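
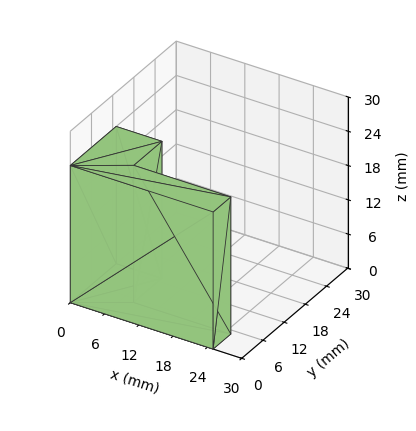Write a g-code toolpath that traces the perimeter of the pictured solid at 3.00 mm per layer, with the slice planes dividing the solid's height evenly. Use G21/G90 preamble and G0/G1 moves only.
Reading the render: the shape is an L-shaped prism: outer 25 × 13 mm, arm thicknesses ≈ 5 mm (horizontal) and 8 mm (vertical), extruded 24 mm in z (dimensions read to the nearest mm from the axis ticks). For the g-code, the solid's height is divided into equal slices at the stated Δz and each level perimeter traced with G1 moves after a G0 lift.

; perimeter-only toolpath
G21 ; units = mm
G90 ; absolute positioning
G28 ; home
; layer 1
G0 Z3.00
G0 X0.00 Y0.00
G1 X25.00 Y0.00
G1 X25.00 Y5.00
G1 X8.00 Y5.00
G1 X8.00 Y13.00
G1 X0.00 Y13.00
G1 X0.00 Y0.00
; layer 2
G0 Z6.00
G0 X0.00 Y0.00
G1 X25.00 Y0.00
G1 X25.00 Y5.00
G1 X8.00 Y5.00
G1 X8.00 Y13.00
G1 X0.00 Y13.00
G1 X0.00 Y0.00
; layer 3
G0 Z9.00
G0 X0.00 Y0.00
G1 X25.00 Y0.00
G1 X25.00 Y5.00
G1 X8.00 Y5.00
G1 X8.00 Y13.00
G1 X0.00 Y13.00
G1 X0.00 Y0.00
; layer 4
G0 Z12.00
G0 X0.00 Y0.00
G1 X25.00 Y0.00
G1 X25.00 Y5.00
G1 X8.00 Y5.00
G1 X8.00 Y13.00
G1 X0.00 Y13.00
G1 X0.00 Y0.00
; layer 5
G0 Z15.00
G0 X0.00 Y0.00
G1 X25.00 Y0.00
G1 X25.00 Y5.00
G1 X8.00 Y5.00
G1 X8.00 Y13.00
G1 X0.00 Y13.00
G1 X0.00 Y0.00
; layer 6
G0 Z18.00
G0 X0.00 Y0.00
G1 X25.00 Y0.00
G1 X25.00 Y5.00
G1 X8.00 Y5.00
G1 X8.00 Y13.00
G1 X0.00 Y13.00
G1 X0.00 Y0.00
; layer 7
G0 Z21.00
G0 X0.00 Y0.00
G1 X25.00 Y0.00
G1 X25.00 Y5.00
G1 X8.00 Y5.00
G1 X8.00 Y13.00
G1 X0.00 Y13.00
G1 X0.00 Y0.00
; layer 8
G0 Z24.00
G0 X0.00 Y0.00
G1 X25.00 Y0.00
G1 X25.00 Y5.00
G1 X8.00 Y5.00
G1 X8.00 Y13.00
G1 X0.00 Y13.00
G1 X0.00 Y0.00
M2 ; end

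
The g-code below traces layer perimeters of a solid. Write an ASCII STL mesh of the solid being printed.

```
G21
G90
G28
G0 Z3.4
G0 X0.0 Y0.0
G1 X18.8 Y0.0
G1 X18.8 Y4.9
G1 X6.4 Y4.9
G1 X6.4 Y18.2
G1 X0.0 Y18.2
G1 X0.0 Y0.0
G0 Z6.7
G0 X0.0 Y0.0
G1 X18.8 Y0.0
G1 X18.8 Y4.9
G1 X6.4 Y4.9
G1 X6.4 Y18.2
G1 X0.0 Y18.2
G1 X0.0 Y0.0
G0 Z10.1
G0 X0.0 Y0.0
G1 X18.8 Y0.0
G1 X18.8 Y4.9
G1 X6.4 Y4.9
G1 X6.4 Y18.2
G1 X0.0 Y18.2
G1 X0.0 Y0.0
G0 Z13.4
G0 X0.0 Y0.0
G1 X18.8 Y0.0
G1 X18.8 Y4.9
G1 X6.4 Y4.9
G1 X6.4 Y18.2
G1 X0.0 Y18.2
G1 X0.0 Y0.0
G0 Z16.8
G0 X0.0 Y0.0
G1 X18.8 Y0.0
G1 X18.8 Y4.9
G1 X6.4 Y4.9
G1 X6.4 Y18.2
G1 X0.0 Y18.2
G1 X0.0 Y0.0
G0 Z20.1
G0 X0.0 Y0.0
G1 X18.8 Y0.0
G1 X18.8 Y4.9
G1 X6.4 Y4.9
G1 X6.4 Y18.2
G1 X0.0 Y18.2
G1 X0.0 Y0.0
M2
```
solid part
  facet normal 0.0000 0.0000 -1.0000
    outer loop
      vertex 18.8 4.9 0.0
      vertex 18.8 0.0 0.0
      vertex 0.0 0.0 0.0
    endloop
  endfacet
  facet normal 0.0000 0.0000 -1.0000
    outer loop
      vertex 6.4 4.9 0.0
      vertex 18.8 4.9 0.0
      vertex 0.0 0.0 0.0
    endloop
  endfacet
  facet normal 0.0000 0.0000 -1.0000
    outer loop
      vertex 6.4 18.2 0.0
      vertex 6.4 4.9 0.0
      vertex 0.0 0.0 0.0
    endloop
  endfacet
  facet normal 0.0000 0.0000 -1.0000
    outer loop
      vertex 0.0 18.2 0.0
      vertex 6.4 18.2 0.0
      vertex 0.0 0.0 0.0
    endloop
  endfacet
  facet normal 0.0000 0.0000 1.0000
    outer loop
      vertex 0.0 0.0 20.1
      vertex 18.8 0.0 20.1
      vertex 18.8 4.9 20.1
    endloop
  endfacet
  facet normal 0.0000 0.0000 1.0000
    outer loop
      vertex 0.0 0.0 20.1
      vertex 18.8 4.9 20.1
      vertex 6.4 4.9 20.1
    endloop
  endfacet
  facet normal 0.0000 0.0000 1.0000
    outer loop
      vertex 0.0 0.0 20.1
      vertex 6.4 4.9 20.1
      vertex 6.4 18.2 20.1
    endloop
  endfacet
  facet normal 0.0000 0.0000 1.0000
    outer loop
      vertex 0.0 0.0 20.1
      vertex 6.4 18.2 20.1
      vertex 0.0 18.2 20.1
    endloop
  endfacet
  facet normal 0.0000 -1.0000 0.0000
    outer loop
      vertex 0.0 0.0 0.0
      vertex 18.8 0.0 0.0
      vertex 18.8 0.0 20.1
    endloop
  endfacet
  facet normal 0.0000 -1.0000 0.0000
    outer loop
      vertex 0.0 0.0 0.0
      vertex 18.8 0.0 20.1
      vertex 0.0 0.0 20.1
    endloop
  endfacet
  facet normal 1.0000 0.0000 0.0000
    outer loop
      vertex 18.8 0.0 0.0
      vertex 18.8 4.9 0.0
      vertex 18.8 4.9 20.1
    endloop
  endfacet
  facet normal 1.0000 0.0000 0.0000
    outer loop
      vertex 18.8 0.0 0.0
      vertex 18.8 4.9 20.1
      vertex 18.8 0.0 20.1
    endloop
  endfacet
  facet normal 0.0000 1.0000 0.0000
    outer loop
      vertex 18.8 4.9 0.0
      vertex 6.4 4.9 0.0
      vertex 6.4 4.9 20.1
    endloop
  endfacet
  facet normal 0.0000 1.0000 0.0000
    outer loop
      vertex 18.8 4.9 0.0
      vertex 6.4 4.9 20.1
      vertex 18.8 4.9 20.1
    endloop
  endfacet
  facet normal 1.0000 0.0000 0.0000
    outer loop
      vertex 6.4 4.9 0.0
      vertex 6.4 18.2 0.0
      vertex 6.4 18.2 20.1
    endloop
  endfacet
  facet normal 1.0000 0.0000 0.0000
    outer loop
      vertex 6.4 4.9 0.0
      vertex 6.4 18.2 20.1
      vertex 6.4 4.9 20.1
    endloop
  endfacet
  facet normal 0.0000 1.0000 0.0000
    outer loop
      vertex 6.4 18.2 0.0
      vertex 0.0 18.2 0.0
      vertex 0.0 18.2 20.1
    endloop
  endfacet
  facet normal 0.0000 1.0000 0.0000
    outer loop
      vertex 6.4 18.2 0.0
      vertex 0.0 18.2 20.1
      vertex 6.4 18.2 20.1
    endloop
  endfacet
  facet normal -1.0000 0.0000 0.0000
    outer loop
      vertex 0.0 18.2 0.0
      vertex 0.0 0.0 0.0
      vertex 0.0 0.0 20.1
    endloop
  endfacet
  facet normal -1.0000 0.0000 0.0000
    outer loop
      vertex 0.0 18.2 0.0
      vertex 0.0 0.0 20.1
      vertex 0.0 18.2 20.1
    endloop
  endfacet
endsolid part

The G0 Z moves step by Δz≈3.4 mm. Every layer's G1 loop is the same polygon, so the solid is a straight extrusion of it from z=0 to z≈20.1. Closing with flat bottom and top caps and triangulating gives 20 facets — an L-shaped prism: outer 18.8 × 18.2 mm, arm thicknesses ≈ 4.9 mm (horizontal) and 6.4 mm (vertical), extruded 20.1 mm in z.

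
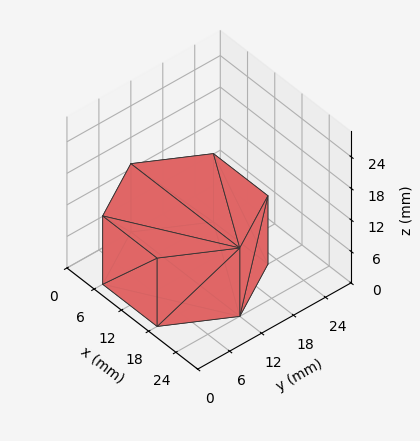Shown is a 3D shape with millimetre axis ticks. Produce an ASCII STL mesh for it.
Reading the render: the shape is a regular 6-sided prism (a cylinder approximated with 6 flat sides), circumscribed radius ≈ 12 mm, height ≈ 13 mm (dimensions read to the nearest mm from the axis ticks). For the STL, each face is triangulated and given an outward normal.

solid part
  facet normal 0.0000 0.0000 -1.0000
    outer loop
      vertex 6.0 22.4 0.0
      vertex 18.0 22.4 0.0
      vertex 24.0 12.0 0.0
    endloop
  endfacet
  facet normal 0.0000 0.0000 -1.0000
    outer loop
      vertex 0.0 12.0 0.0
      vertex 6.0 22.4 0.0
      vertex 24.0 12.0 0.0
    endloop
  endfacet
  facet normal 0.0000 0.0000 -1.0000
    outer loop
      vertex 6.0 1.6 0.0
      vertex 0.0 12.0 0.0
      vertex 24.0 12.0 0.0
    endloop
  endfacet
  facet normal 0.0000 0.0000 -1.0000
    outer loop
      vertex 18.0 1.6 0.0
      vertex 6.0 1.6 0.0
      vertex 24.0 12.0 0.0
    endloop
  endfacet
  facet normal 0.0000 0.0000 1.0000
    outer loop
      vertex 24.0 12.0 13.0
      vertex 18.0 22.4 13.0
      vertex 6.0 22.4 13.0
    endloop
  endfacet
  facet normal 0.0000 0.0000 1.0000
    outer loop
      vertex 24.0 12.0 13.0
      vertex 6.0 22.4 13.0
      vertex 0.0 12.0 13.0
    endloop
  endfacet
  facet normal 0.0000 0.0000 1.0000
    outer loop
      vertex 24.0 12.0 13.0
      vertex 0.0 12.0 13.0
      vertex 6.0 1.6 13.0
    endloop
  endfacet
  facet normal 0.0000 0.0000 1.0000
    outer loop
      vertex 24.0 12.0 13.0
      vertex 6.0 1.6 13.0
      vertex 18.0 1.6 13.0
    endloop
  endfacet
  facet normal 0.8662 0.4997 0.0000
    outer loop
      vertex 24.0 12.0 0.0
      vertex 18.0 22.4 0.0
      vertex 18.0 22.4 13.0
    endloop
  endfacet
  facet normal 0.8662 0.4997 0.0000
    outer loop
      vertex 24.0 12.0 0.0
      vertex 18.0 22.4 13.0
      vertex 24.0 12.0 13.0
    endloop
  endfacet
  facet normal 0.0000 1.0000 0.0000
    outer loop
      vertex 18.0 22.4 0.0
      vertex 6.0 22.4 0.0
      vertex 6.0 22.4 13.0
    endloop
  endfacet
  facet normal 0.0000 1.0000 0.0000
    outer loop
      vertex 18.0 22.4 0.0
      vertex 6.0 22.4 13.0
      vertex 18.0 22.4 13.0
    endloop
  endfacet
  facet normal -0.8662 0.4997 0.0000
    outer loop
      vertex 6.0 22.4 0.0
      vertex 0.0 12.0 0.0
      vertex 0.0 12.0 13.0
    endloop
  endfacet
  facet normal -0.8662 0.4997 0.0000
    outer loop
      vertex 6.0 22.4 0.0
      vertex 0.0 12.0 13.0
      vertex 6.0 22.4 13.0
    endloop
  endfacet
  facet normal -0.8662 -0.4997 0.0000
    outer loop
      vertex 0.0 12.0 0.0
      vertex 6.0 1.6 0.0
      vertex 6.0 1.6 13.0
    endloop
  endfacet
  facet normal -0.8662 -0.4997 0.0000
    outer loop
      vertex 0.0 12.0 0.0
      vertex 6.0 1.6 13.0
      vertex 0.0 12.0 13.0
    endloop
  endfacet
  facet normal 0.0000 -1.0000 0.0000
    outer loop
      vertex 6.0 1.6 0.0
      vertex 18.0 1.6 0.0
      vertex 18.0 1.6 13.0
    endloop
  endfacet
  facet normal 0.0000 -1.0000 0.0000
    outer loop
      vertex 6.0 1.6 0.0
      vertex 18.0 1.6 13.0
      vertex 6.0 1.6 13.0
    endloop
  endfacet
  facet normal 0.8662 -0.4997 0.0000
    outer loop
      vertex 18.0 1.6 0.0
      vertex 24.0 12.0 0.0
      vertex 24.0 12.0 13.0
    endloop
  endfacet
  facet normal 0.8662 -0.4997 0.0000
    outer loop
      vertex 18.0 1.6 0.0
      vertex 24.0 12.0 13.0
      vertex 18.0 1.6 13.0
    endloop
  endfacet
endsolid part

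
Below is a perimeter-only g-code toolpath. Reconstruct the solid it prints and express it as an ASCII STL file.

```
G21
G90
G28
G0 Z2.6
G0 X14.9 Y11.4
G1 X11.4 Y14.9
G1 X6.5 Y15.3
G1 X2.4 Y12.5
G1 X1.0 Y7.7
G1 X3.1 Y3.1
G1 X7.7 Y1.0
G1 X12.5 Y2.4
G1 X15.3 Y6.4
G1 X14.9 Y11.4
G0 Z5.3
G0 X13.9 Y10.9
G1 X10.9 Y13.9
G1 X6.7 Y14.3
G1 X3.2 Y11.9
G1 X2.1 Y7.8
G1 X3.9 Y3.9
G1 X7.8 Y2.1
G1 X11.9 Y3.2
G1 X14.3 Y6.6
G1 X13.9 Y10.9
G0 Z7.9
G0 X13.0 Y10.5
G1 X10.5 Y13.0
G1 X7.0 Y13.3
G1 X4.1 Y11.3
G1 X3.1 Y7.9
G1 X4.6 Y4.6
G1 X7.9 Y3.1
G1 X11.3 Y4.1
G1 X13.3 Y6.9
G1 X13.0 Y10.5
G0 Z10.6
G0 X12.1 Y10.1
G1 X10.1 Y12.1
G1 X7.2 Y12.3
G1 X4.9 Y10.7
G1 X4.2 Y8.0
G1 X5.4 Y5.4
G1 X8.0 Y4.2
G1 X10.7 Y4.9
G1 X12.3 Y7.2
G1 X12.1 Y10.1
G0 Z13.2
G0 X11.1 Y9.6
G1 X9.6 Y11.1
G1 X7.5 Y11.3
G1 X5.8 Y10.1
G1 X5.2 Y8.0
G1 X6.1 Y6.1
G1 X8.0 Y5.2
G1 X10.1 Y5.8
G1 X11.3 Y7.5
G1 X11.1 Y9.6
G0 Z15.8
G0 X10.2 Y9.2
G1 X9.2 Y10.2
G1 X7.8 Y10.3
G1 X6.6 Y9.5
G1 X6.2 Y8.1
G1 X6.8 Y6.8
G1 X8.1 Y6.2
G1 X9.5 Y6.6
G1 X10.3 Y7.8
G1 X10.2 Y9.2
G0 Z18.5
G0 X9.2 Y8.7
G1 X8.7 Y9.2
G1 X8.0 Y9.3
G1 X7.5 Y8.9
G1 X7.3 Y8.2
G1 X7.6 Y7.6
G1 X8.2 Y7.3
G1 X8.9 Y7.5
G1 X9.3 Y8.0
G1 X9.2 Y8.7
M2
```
solid part
  facet normal 0.0000 0.0000 -1.0000
    outer loop
      vertex 6.2 16.3 0.0
      vertex 11.8 15.8 0.0
      vertex 15.8 11.8 0.0
    endloop
  endfacet
  facet normal 0.0000 0.0000 -1.0000
    outer loop
      vertex 1.5 13.1 0.0
      vertex 6.2 16.3 0.0
      vertex 15.8 11.8 0.0
    endloop
  endfacet
  facet normal 0.0000 0.0000 -1.0000
    outer loop
      vertex 0.0 7.6 0.0
      vertex 1.5 13.1 0.0
      vertex 15.8 11.8 0.0
    endloop
  endfacet
  facet normal 0.0000 0.0000 -1.0000
    outer loop
      vertex 2.4 2.4 0.0
      vertex 0.0 7.6 0.0
      vertex 15.8 11.8 0.0
    endloop
  endfacet
  facet normal 0.0000 0.0000 -1.0000
    outer loop
      vertex 7.6 0.0 0.0
      vertex 2.4 2.4 0.0
      vertex 15.8 11.8 0.0
    endloop
  endfacet
  facet normal 0.0000 0.0000 -1.0000
    outer loop
      vertex 13.1 1.5 0.0
      vertex 7.6 0.0 0.0
      vertex 15.8 11.8 0.0
    endloop
  endfacet
  facet normal 0.0000 0.0000 -1.0000
    outer loop
      vertex 16.3 6.1 0.0
      vertex 13.1 1.5 0.0
      vertex 15.8 11.8 0.0
    endloop
  endfacet
  facet normal 0.6635 0.6635 0.3459
    outer loop
      vertex 15.8 11.8 0.0
      vertex 11.8 15.8 0.0
      vertex 8.3 8.3 21.1
    endloop
  endfacet
  facet normal 0.0834 0.9345 0.3460
    outer loop
      vertex 11.8 15.8 0.0
      vertex 6.2 16.3 0.0
      vertex 8.3 8.3 21.1
    endloop
  endfacet
  facet normal -0.5279 0.7754 0.3465
    outer loop
      vertex 6.2 16.3 0.0
      vertex 1.5 13.1 0.0
      vertex 8.3 8.3 21.1
    endloop
  endfacet
  facet normal -0.9046 0.2467 0.3476
    outer loop
      vertex 1.5 13.1 0.0
      vertex 0.0 7.6 0.0
      vertex 8.3 8.3 21.1
    endloop
  endfacet
  facet normal -0.8512 -0.3929 0.3479
    outer loop
      vertex 0.0 7.6 0.0
      vertex 2.4 2.4 0.0
      vertex 8.3 8.3 21.1
    endloop
  endfacet
  facet normal -0.3929 -0.8512 0.3479
    outer loop
      vertex 2.4 2.4 0.0
      vertex 7.6 0.0 0.0
      vertex 8.3 8.3 21.1
    endloop
  endfacet
  facet normal 0.2467 -0.9046 0.3476
    outer loop
      vertex 7.6 0.0 0.0
      vertex 13.1 1.5 0.0
      vertex 8.3 8.3 21.1
    endloop
  endfacet
  facet normal 0.7697 -0.5354 0.3477
    outer loop
      vertex 13.1 1.5 0.0
      vertex 16.3 6.1 0.0
      vertex 8.3 8.3 21.1
    endloop
  endfacet
  facet normal 0.9347 0.0820 0.3458
    outer loop
      vertex 16.3 6.1 0.0
      vertex 15.8 11.8 0.0
      vertex 8.3 8.3 21.1
    endloop
  endfacet
endsolid part

The G0 Z moves step by Δz≈2.6 mm. The G1 loops shrink linearly with z, so the solid tapers from its base footprint up to z≈21.1. Closing with a flat bottom cap and the tapered top and triangulating gives 16 facets — a regular 9-sided pyramid, base circumscribed radius ≈ 8.3 mm, apex at z ≈ 21.1 mm.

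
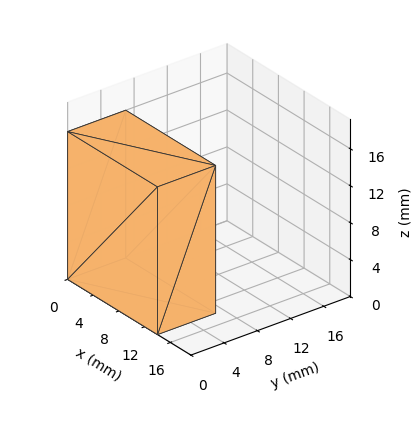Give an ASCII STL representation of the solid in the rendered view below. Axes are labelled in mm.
Reading the render: the shape is a rectangular box, roughly 14 × 7 mm footprint and 16 mm tall (dimensions read to the nearest mm from the axis ticks). For the STL, each face is triangulated and given an outward normal.

solid part
  facet normal 0.0000 0.0000 -1.0000
    outer loop
      vertex 14.00 7.00 0.00
      vertex 14.00 0.00 0.00
      vertex 0.00 0.00 0.00
    endloop
  endfacet
  facet normal 0.0000 0.0000 -1.0000
    outer loop
      vertex 0.00 7.00 0.00
      vertex 14.00 7.00 0.00
      vertex 0.00 0.00 0.00
    endloop
  endfacet
  facet normal 0.0000 0.0000 1.0000
    outer loop
      vertex 0.00 0.00 16.00
      vertex 14.00 0.00 16.00
      vertex 14.00 7.00 16.00
    endloop
  endfacet
  facet normal 0.0000 0.0000 1.0000
    outer loop
      vertex 0.00 0.00 16.00
      vertex 14.00 7.00 16.00
      vertex 0.00 7.00 16.00
    endloop
  endfacet
  facet normal 0.0000 -1.0000 0.0000
    outer loop
      vertex 0.00 0.00 0.00
      vertex 14.00 0.00 0.00
      vertex 14.00 0.00 16.00
    endloop
  endfacet
  facet normal 0.0000 -1.0000 0.0000
    outer loop
      vertex 0.00 0.00 0.00
      vertex 14.00 0.00 16.00
      vertex 0.00 0.00 16.00
    endloop
  endfacet
  facet normal 0.0000 1.0000 0.0000
    outer loop
      vertex 14.00 7.00 16.00
      vertex 14.00 7.00 0.00
      vertex 0.00 7.00 0.00
    endloop
  endfacet
  facet normal 0.0000 1.0000 0.0000
    outer loop
      vertex 0.00 7.00 16.00
      vertex 14.00 7.00 16.00
      vertex 0.00 7.00 0.00
    endloop
  endfacet
  facet normal -1.0000 0.0000 0.0000
    outer loop
      vertex 0.00 7.00 16.00
      vertex 0.00 7.00 0.00
      vertex 0.00 0.00 0.00
    endloop
  endfacet
  facet normal -1.0000 0.0000 0.0000
    outer loop
      vertex 0.00 0.00 16.00
      vertex 0.00 7.00 16.00
      vertex 0.00 0.00 0.00
    endloop
  endfacet
  facet normal 1.0000 0.0000 0.0000
    outer loop
      vertex 14.00 0.00 0.00
      vertex 14.00 7.00 0.00
      vertex 14.00 7.00 16.00
    endloop
  endfacet
  facet normal 1.0000 0.0000 0.0000
    outer loop
      vertex 14.00 0.00 0.00
      vertex 14.00 7.00 16.00
      vertex 14.00 0.00 16.00
    endloop
  endfacet
endsolid part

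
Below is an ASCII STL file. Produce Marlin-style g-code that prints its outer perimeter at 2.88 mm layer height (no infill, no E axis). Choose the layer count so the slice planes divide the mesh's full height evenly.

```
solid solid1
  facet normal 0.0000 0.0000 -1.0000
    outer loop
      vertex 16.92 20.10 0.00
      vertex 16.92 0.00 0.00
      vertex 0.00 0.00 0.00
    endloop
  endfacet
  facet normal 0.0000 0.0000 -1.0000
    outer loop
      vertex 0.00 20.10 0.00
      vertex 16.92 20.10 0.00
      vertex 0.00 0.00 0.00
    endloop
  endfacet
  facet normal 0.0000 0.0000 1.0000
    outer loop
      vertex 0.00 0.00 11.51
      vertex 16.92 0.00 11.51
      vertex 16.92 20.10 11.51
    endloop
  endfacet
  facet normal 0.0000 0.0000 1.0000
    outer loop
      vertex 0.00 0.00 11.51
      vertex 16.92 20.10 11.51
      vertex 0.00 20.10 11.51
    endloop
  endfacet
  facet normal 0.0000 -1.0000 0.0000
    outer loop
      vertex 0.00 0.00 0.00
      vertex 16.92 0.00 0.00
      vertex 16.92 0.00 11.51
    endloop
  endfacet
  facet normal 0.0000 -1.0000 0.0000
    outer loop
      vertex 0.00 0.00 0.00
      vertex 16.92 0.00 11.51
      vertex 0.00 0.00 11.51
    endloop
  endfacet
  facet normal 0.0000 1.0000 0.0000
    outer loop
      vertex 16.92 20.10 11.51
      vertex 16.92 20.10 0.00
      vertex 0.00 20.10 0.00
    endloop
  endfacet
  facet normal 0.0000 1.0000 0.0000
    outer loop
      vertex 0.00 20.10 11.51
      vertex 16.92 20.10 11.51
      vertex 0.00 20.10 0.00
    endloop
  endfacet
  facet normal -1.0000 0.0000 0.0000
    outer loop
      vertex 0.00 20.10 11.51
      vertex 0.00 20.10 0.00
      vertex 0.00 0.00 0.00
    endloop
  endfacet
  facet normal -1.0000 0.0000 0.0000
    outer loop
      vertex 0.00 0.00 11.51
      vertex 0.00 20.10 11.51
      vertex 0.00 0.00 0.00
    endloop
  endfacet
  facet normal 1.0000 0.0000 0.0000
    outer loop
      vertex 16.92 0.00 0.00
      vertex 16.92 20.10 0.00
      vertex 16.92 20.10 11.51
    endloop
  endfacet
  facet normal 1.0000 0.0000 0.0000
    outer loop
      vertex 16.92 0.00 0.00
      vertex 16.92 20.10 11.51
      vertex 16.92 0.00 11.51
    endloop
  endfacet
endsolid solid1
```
; perimeter-only toolpath
G21 ; units = mm
G90 ; absolute positioning
G28 ; home
; layer 1
G0 Z2.88
G0 X0.00 Y0.00
G1 X16.92 Y0.00
G1 X16.92 Y20.10
G1 X0.00 Y20.10
G1 X0.00 Y0.00
; layer 2
G0 Z5.75
G0 X0.00 Y0.00
G1 X16.92 Y0.00
G1 X16.92 Y20.10
G1 X0.00 Y20.10
G1 X0.00 Y0.00
; layer 3
G0 Z8.63
G0 X0.00 Y0.00
G1 X16.92 Y0.00
G1 X16.92 Y20.10
G1 X0.00 Y20.10
G1 X0.00 Y0.00
; layer 4
G0 Z11.51
G0 X0.00 Y0.00
G1 X16.92 Y0.00
G1 X16.92 Y20.10
G1 X0.00 Y20.10
G1 X0.00 Y0.00
M2 ; end

The solid is a rectangular box, roughly 16.9 × 20.1 mm footprint and 11.5 mm tall. Slicing at Δz = 2.88 mm — 4 equal slices spanning the solid's height, so layer i sits at z = i·h/4 — gives 4 non-empty perimeters. Each is a 4-segment closed polygon; G0 lifts to the layer z and rapids to the start vertex, then G1 traces the edges.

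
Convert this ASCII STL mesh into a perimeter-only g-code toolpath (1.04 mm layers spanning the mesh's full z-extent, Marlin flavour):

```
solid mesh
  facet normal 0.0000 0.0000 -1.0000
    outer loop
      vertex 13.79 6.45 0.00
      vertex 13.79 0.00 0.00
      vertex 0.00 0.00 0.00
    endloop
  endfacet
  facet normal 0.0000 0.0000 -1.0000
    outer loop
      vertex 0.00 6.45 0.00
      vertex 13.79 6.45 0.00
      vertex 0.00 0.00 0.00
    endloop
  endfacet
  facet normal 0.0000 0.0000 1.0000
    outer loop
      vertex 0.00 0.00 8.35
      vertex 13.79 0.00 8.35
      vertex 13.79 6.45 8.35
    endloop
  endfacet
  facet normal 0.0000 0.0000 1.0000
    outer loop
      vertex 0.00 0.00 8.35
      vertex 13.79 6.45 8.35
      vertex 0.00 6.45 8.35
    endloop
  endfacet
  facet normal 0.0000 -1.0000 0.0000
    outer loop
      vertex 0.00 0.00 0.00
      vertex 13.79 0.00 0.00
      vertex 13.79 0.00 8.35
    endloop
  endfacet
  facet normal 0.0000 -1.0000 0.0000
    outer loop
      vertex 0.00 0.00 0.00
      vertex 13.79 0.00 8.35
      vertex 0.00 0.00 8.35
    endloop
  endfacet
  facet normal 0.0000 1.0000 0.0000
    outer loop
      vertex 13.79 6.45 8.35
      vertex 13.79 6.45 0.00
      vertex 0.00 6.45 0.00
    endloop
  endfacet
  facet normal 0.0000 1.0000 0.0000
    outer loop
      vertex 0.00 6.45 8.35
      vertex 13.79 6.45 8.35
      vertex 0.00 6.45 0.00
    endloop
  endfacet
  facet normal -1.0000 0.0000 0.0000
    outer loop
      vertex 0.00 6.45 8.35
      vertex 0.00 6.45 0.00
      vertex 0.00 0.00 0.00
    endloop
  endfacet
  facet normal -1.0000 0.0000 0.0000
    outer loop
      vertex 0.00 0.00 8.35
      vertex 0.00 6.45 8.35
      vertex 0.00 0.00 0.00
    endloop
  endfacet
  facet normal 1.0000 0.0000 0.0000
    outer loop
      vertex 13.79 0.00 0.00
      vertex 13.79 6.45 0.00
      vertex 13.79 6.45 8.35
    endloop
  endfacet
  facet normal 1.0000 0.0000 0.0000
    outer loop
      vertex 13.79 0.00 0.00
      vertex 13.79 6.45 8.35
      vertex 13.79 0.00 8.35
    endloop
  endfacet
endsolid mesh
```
; perimeter-only toolpath
G21 ; units = mm
G90 ; absolute positioning
G28 ; home
; layer 1
G0 Z1.04
G0 X0.00 Y0.00
G1 X13.79 Y0.00
G1 X13.79 Y6.45
G1 X0.00 Y6.45
G1 X0.00 Y0.00
; layer 2
G0 Z2.09
G0 X0.00 Y0.00
G1 X13.79 Y0.00
G1 X13.79 Y6.45
G1 X0.00 Y6.45
G1 X0.00 Y0.00
; layer 3
G0 Z3.13
G0 X0.00 Y0.00
G1 X13.79 Y0.00
G1 X13.79 Y6.45
G1 X0.00 Y6.45
G1 X0.00 Y0.00
; layer 4
G0 Z4.17
G0 X0.00 Y0.00
G1 X13.79 Y0.00
G1 X13.79 Y6.45
G1 X0.00 Y6.45
G1 X0.00 Y0.00
; layer 5
G0 Z5.22
G0 X0.00 Y0.00
G1 X13.79 Y0.00
G1 X13.79 Y6.45
G1 X0.00 Y6.45
G1 X0.00 Y0.00
; layer 6
G0 Z6.26
G0 X0.00 Y0.00
G1 X13.79 Y0.00
G1 X13.79 Y6.45
G1 X0.00 Y6.45
G1 X0.00 Y0.00
; layer 7
G0 Z7.31
G0 X0.00 Y0.00
G1 X13.79 Y0.00
G1 X13.79 Y6.45
G1 X0.00 Y6.45
G1 X0.00 Y0.00
; layer 8
G0 Z8.35
G0 X0.00 Y0.00
G1 X13.79 Y0.00
G1 X13.79 Y6.45
G1 X0.00 Y6.45
G1 X0.00 Y0.00
M2 ; end

The solid is a rectangular box, roughly 13.8 × 6.45 mm footprint and 8.35 mm tall. Slicing at Δz = 1.04 mm — 8 equal slices spanning the solid's height, so layer i sits at z = i·h/8 — gives 8 non-empty perimeters. Each is a 4-segment closed polygon; G0 lifts to the layer z and rapids to the start vertex, then G1 traces the edges.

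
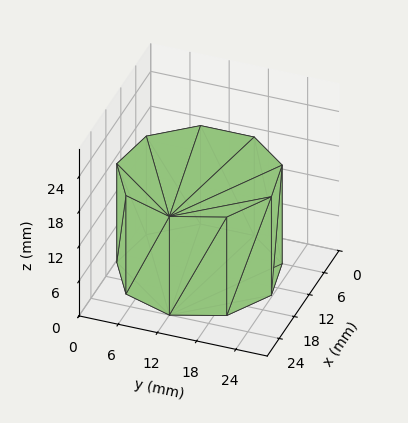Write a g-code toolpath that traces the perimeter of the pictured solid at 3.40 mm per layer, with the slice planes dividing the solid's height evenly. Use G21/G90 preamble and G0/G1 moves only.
Reading the render: the shape is a regular 9-sided prism (a cylinder approximated with 9 flat sides), circumscribed radius ≈ 12 mm, height ≈ 17 mm (dimensions read to the nearest mm from the axis ticks). For the g-code, the solid's height is divided into equal slices at the stated Δz and each level perimeter traced with G1 moves after a G0 lift.

; perimeter-only toolpath
G21 ; units = mm
G90 ; absolute positioning
G28 ; home
; layer 1
G0 Z3.40
G0 X24.00 Y12.00
G1 X21.19 Y19.71
G1 X14.08 Y23.82
G1 X6.00 Y22.39
G1 X0.72 Y16.10
G1 X0.72 Y7.90
G1 X6.00 Y1.61
G1 X14.08 Y0.18
G1 X21.19 Y4.29
G1 X24.00 Y12.00
; layer 2
G0 Z6.80
G0 X24.00 Y12.00
G1 X21.19 Y19.71
G1 X14.08 Y23.82
G1 X6.00 Y22.39
G1 X0.72 Y16.10
G1 X0.72 Y7.90
G1 X6.00 Y1.61
G1 X14.08 Y0.18
G1 X21.19 Y4.29
G1 X24.00 Y12.00
; layer 3
G0 Z10.20
G0 X24.00 Y12.00
G1 X21.19 Y19.71
G1 X14.08 Y23.82
G1 X6.00 Y22.39
G1 X0.72 Y16.10
G1 X0.72 Y7.90
G1 X6.00 Y1.61
G1 X14.08 Y0.18
G1 X21.19 Y4.29
G1 X24.00 Y12.00
; layer 4
G0 Z13.60
G0 X24.00 Y12.00
G1 X21.19 Y19.71
G1 X14.08 Y23.82
G1 X6.00 Y22.39
G1 X0.72 Y16.10
G1 X0.72 Y7.90
G1 X6.00 Y1.61
G1 X14.08 Y0.18
G1 X21.19 Y4.29
G1 X24.00 Y12.00
; layer 5
G0 Z17.00
G0 X24.00 Y12.00
G1 X21.19 Y19.71
G1 X14.08 Y23.82
G1 X6.00 Y22.39
G1 X0.72 Y16.10
G1 X0.72 Y7.90
G1 X6.00 Y1.61
G1 X14.08 Y0.18
G1 X21.19 Y4.29
G1 X24.00 Y12.00
M2 ; end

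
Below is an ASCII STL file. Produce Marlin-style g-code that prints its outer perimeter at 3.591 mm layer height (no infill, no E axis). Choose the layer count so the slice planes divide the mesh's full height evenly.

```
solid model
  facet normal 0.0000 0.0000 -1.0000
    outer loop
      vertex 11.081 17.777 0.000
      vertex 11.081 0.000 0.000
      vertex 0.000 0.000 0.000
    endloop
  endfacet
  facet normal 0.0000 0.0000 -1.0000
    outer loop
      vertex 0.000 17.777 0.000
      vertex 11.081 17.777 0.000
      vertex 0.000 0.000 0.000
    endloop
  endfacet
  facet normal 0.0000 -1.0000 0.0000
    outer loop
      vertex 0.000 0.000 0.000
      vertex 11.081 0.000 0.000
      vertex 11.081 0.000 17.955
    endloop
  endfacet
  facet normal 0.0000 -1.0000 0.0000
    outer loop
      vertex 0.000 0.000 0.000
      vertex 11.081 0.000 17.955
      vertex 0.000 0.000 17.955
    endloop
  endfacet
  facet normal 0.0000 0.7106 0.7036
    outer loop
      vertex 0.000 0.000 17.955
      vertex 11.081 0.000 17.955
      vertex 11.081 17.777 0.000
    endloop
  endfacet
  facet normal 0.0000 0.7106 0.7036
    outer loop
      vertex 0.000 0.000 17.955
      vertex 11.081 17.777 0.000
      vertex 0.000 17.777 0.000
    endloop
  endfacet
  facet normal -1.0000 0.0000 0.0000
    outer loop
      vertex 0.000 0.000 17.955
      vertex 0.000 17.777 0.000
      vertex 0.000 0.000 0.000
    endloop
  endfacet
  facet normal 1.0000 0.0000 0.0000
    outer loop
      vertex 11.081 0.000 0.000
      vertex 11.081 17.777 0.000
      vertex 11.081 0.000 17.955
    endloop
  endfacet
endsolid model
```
; perimeter-only toolpath
G21 ; units = mm
G90 ; absolute positioning
G28 ; home
; layer 1
G0 Z3.591
G0 X0.000 Y0.000
G1 X11.081 Y0.000
G1 X11.081 Y14.222
G1 X0.000 Y14.222
G1 X0.000 Y0.000
; layer 2
G0 Z7.182
G0 X0.000 Y0.000
G1 X11.081 Y0.000
G1 X11.081 Y10.666
G1 X0.000 Y10.666
G1 X0.000 Y0.000
; layer 3
G0 Z10.773
G0 X0.000 Y0.000
G1 X11.081 Y0.000
G1 X11.081 Y7.111
G1 X0.000 Y7.111
G1 X0.000 Y0.000
; layer 4
G0 Z14.364
G0 X0.000 Y0.000
G1 X11.081 Y0.000
G1 X11.081 Y3.555
G1 X0.000 Y3.555
G1 X0.000 Y0.000
M2 ; end

The solid is a wedge (ramp): 11.1 × 17.8 mm base, rising to 18 mm along the y=0 edge and sloping linearly to z=0 at y=17.8. Slicing at Δz = 3.591 mm — 5 equal slices spanning the solid's height, so layer i sits at z = i·h/5 — gives 4 non-empty perimeters. Each is a 4-segment closed polygon; G0 lifts to the layer z and rapids to the start vertex, then G1 traces the edges. The cross-section shrinks linearly with z (the slice at the apex is degenerate and omitted).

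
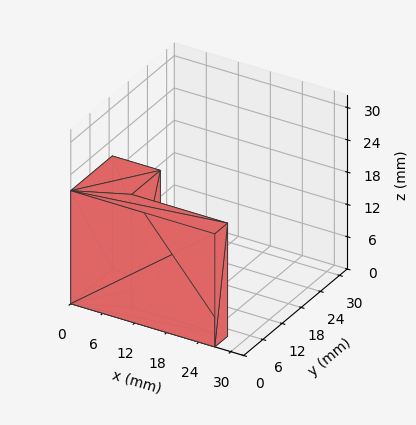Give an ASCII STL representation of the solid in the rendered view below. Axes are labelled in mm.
Reading the render: the shape is an L-shaped prism: outer 27 × 13 mm, arm thicknesses ≈ 4 mm (horizontal) and 9 mm (vertical), extruded 21 mm in z (dimensions read to the nearest mm from the axis ticks). For the STL, each face is triangulated and given an outward normal.

solid part
  facet normal 0.0000 0.0000 -1.0000
    outer loop
      vertex 27.000 4.000 0.000
      vertex 27.000 0.000 0.000
      vertex 0.000 0.000 0.000
    endloop
  endfacet
  facet normal 0.0000 0.0000 -1.0000
    outer loop
      vertex 9.000 4.000 0.000
      vertex 27.000 4.000 0.000
      vertex 0.000 0.000 0.000
    endloop
  endfacet
  facet normal 0.0000 0.0000 -1.0000
    outer loop
      vertex 9.000 13.000 0.000
      vertex 9.000 4.000 0.000
      vertex 0.000 0.000 0.000
    endloop
  endfacet
  facet normal 0.0000 0.0000 -1.0000
    outer loop
      vertex 0.000 13.000 0.000
      vertex 9.000 13.000 0.000
      vertex 0.000 0.000 0.000
    endloop
  endfacet
  facet normal 0.0000 0.0000 1.0000
    outer loop
      vertex 0.000 0.000 21.000
      vertex 27.000 0.000 21.000
      vertex 27.000 4.000 21.000
    endloop
  endfacet
  facet normal 0.0000 0.0000 1.0000
    outer loop
      vertex 0.000 0.000 21.000
      vertex 27.000 4.000 21.000
      vertex 9.000 4.000 21.000
    endloop
  endfacet
  facet normal 0.0000 0.0000 1.0000
    outer loop
      vertex 0.000 0.000 21.000
      vertex 9.000 4.000 21.000
      vertex 9.000 13.000 21.000
    endloop
  endfacet
  facet normal 0.0000 0.0000 1.0000
    outer loop
      vertex 0.000 0.000 21.000
      vertex 9.000 13.000 21.000
      vertex 0.000 13.000 21.000
    endloop
  endfacet
  facet normal 0.0000 -1.0000 0.0000
    outer loop
      vertex 0.000 0.000 0.000
      vertex 27.000 0.000 0.000
      vertex 27.000 0.000 21.000
    endloop
  endfacet
  facet normal 0.0000 -1.0000 0.0000
    outer loop
      vertex 0.000 0.000 0.000
      vertex 27.000 0.000 21.000
      vertex 0.000 0.000 21.000
    endloop
  endfacet
  facet normal 1.0000 0.0000 0.0000
    outer loop
      vertex 27.000 0.000 0.000
      vertex 27.000 4.000 0.000
      vertex 27.000 4.000 21.000
    endloop
  endfacet
  facet normal 1.0000 0.0000 0.0000
    outer loop
      vertex 27.000 0.000 0.000
      vertex 27.000 4.000 21.000
      vertex 27.000 0.000 21.000
    endloop
  endfacet
  facet normal 0.0000 1.0000 0.0000
    outer loop
      vertex 27.000 4.000 0.000
      vertex 9.000 4.000 0.000
      vertex 9.000 4.000 21.000
    endloop
  endfacet
  facet normal 0.0000 1.0000 0.0000
    outer loop
      vertex 27.000 4.000 0.000
      vertex 9.000 4.000 21.000
      vertex 27.000 4.000 21.000
    endloop
  endfacet
  facet normal 1.0000 0.0000 0.0000
    outer loop
      vertex 9.000 4.000 0.000
      vertex 9.000 13.000 0.000
      vertex 9.000 13.000 21.000
    endloop
  endfacet
  facet normal 1.0000 0.0000 0.0000
    outer loop
      vertex 9.000 4.000 0.000
      vertex 9.000 13.000 21.000
      vertex 9.000 4.000 21.000
    endloop
  endfacet
  facet normal 0.0000 1.0000 0.0000
    outer loop
      vertex 9.000 13.000 0.000
      vertex 0.000 13.000 0.000
      vertex 0.000 13.000 21.000
    endloop
  endfacet
  facet normal 0.0000 1.0000 0.0000
    outer loop
      vertex 9.000 13.000 0.000
      vertex 0.000 13.000 21.000
      vertex 9.000 13.000 21.000
    endloop
  endfacet
  facet normal -1.0000 0.0000 0.0000
    outer loop
      vertex 0.000 13.000 0.000
      vertex 0.000 0.000 0.000
      vertex 0.000 0.000 21.000
    endloop
  endfacet
  facet normal -1.0000 0.0000 0.0000
    outer loop
      vertex 0.000 13.000 0.000
      vertex 0.000 0.000 21.000
      vertex 0.000 13.000 21.000
    endloop
  endfacet
endsolid part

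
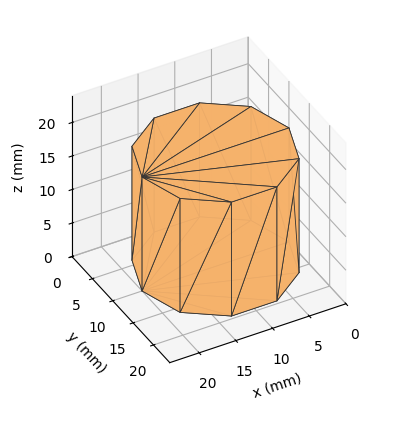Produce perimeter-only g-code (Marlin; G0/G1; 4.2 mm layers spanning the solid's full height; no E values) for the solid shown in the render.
Reading the render: the shape is a regular 10-sided prism (a cylinder approximated with 10 flat sides), circumscribed radius ≈ 10 mm, height ≈ 17 mm (dimensions read to the nearest mm from the axis ticks). For the g-code, the solid's height is divided into equal slices at the stated Δz and each level perimeter traced with G1 moves after a G0 lift.

; perimeter-only toolpath
G21 ; units = mm
G90 ; absolute positioning
G28 ; home
; layer 1
G0 Z4.2
G0 X20.0 Y10.0
G1 X18.1 Y15.9
G1 X13.1 Y19.5
G1 X6.9 Y19.5
G1 X1.9 Y15.9
G1 X0.0 Y10.0
G1 X1.9 Y4.1
G1 X6.9 Y0.5
G1 X13.1 Y0.5
G1 X18.1 Y4.1
G1 X20.0 Y10.0
; layer 2
G0 Z8.5
G0 X20.0 Y10.0
G1 X18.1 Y15.9
G1 X13.1 Y19.5
G1 X6.9 Y19.5
G1 X1.9 Y15.9
G1 X0.0 Y10.0
G1 X1.9 Y4.1
G1 X6.9 Y0.5
G1 X13.1 Y0.5
G1 X18.1 Y4.1
G1 X20.0 Y10.0
; layer 3
G0 Z12.8
G0 X20.0 Y10.0
G1 X18.1 Y15.9
G1 X13.1 Y19.5
G1 X6.9 Y19.5
G1 X1.9 Y15.9
G1 X0.0 Y10.0
G1 X1.9 Y4.1
G1 X6.9 Y0.5
G1 X13.1 Y0.5
G1 X18.1 Y4.1
G1 X20.0 Y10.0
; layer 4
G0 Z17.0
G0 X20.0 Y10.0
G1 X18.1 Y15.9
G1 X13.1 Y19.5
G1 X6.9 Y19.5
G1 X1.9 Y15.9
G1 X0.0 Y10.0
G1 X1.9 Y4.1
G1 X6.9 Y0.5
G1 X13.1 Y0.5
G1 X18.1 Y4.1
G1 X20.0 Y10.0
M2 ; end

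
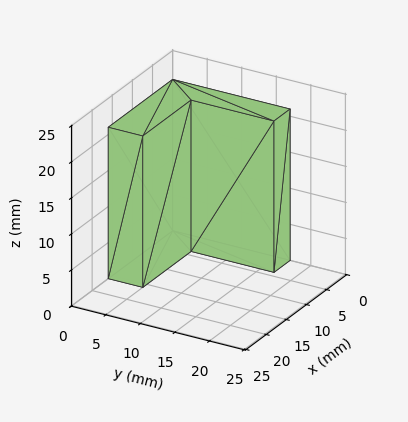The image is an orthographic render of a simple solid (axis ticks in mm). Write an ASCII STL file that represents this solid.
Reading the render: the shape is an L-shaped prism: outer 16 × 17 mm, arm thicknesses ≈ 5 mm (horizontal) and 4 mm (vertical), extruded 21 mm in z (dimensions read to the nearest mm from the axis ticks). For the STL, each face is triangulated and given an outward normal.

solid part
  facet normal 0.0000 0.0000 -1.0000
    outer loop
      vertex 16.0 5.0 0.0
      vertex 16.0 0.0 0.0
      vertex 0.0 0.0 0.0
    endloop
  endfacet
  facet normal 0.0000 0.0000 -1.0000
    outer loop
      vertex 4.0 5.0 0.0
      vertex 16.0 5.0 0.0
      vertex 0.0 0.0 0.0
    endloop
  endfacet
  facet normal 0.0000 0.0000 -1.0000
    outer loop
      vertex 4.0 17.0 0.0
      vertex 4.0 5.0 0.0
      vertex 0.0 0.0 0.0
    endloop
  endfacet
  facet normal 0.0000 0.0000 -1.0000
    outer loop
      vertex 0.0 17.0 0.0
      vertex 4.0 17.0 0.0
      vertex 0.0 0.0 0.0
    endloop
  endfacet
  facet normal 0.0000 0.0000 1.0000
    outer loop
      vertex 0.0 0.0 21.0
      vertex 16.0 0.0 21.0
      vertex 16.0 5.0 21.0
    endloop
  endfacet
  facet normal 0.0000 0.0000 1.0000
    outer loop
      vertex 0.0 0.0 21.0
      vertex 16.0 5.0 21.0
      vertex 4.0 5.0 21.0
    endloop
  endfacet
  facet normal 0.0000 0.0000 1.0000
    outer loop
      vertex 0.0 0.0 21.0
      vertex 4.0 5.0 21.0
      vertex 4.0 17.0 21.0
    endloop
  endfacet
  facet normal 0.0000 0.0000 1.0000
    outer loop
      vertex 0.0 0.0 21.0
      vertex 4.0 17.0 21.0
      vertex 0.0 17.0 21.0
    endloop
  endfacet
  facet normal 0.0000 -1.0000 0.0000
    outer loop
      vertex 0.0 0.0 0.0
      vertex 16.0 0.0 0.0
      vertex 16.0 0.0 21.0
    endloop
  endfacet
  facet normal 0.0000 -1.0000 0.0000
    outer loop
      vertex 0.0 0.0 0.0
      vertex 16.0 0.0 21.0
      vertex 0.0 0.0 21.0
    endloop
  endfacet
  facet normal 1.0000 0.0000 0.0000
    outer loop
      vertex 16.0 0.0 0.0
      vertex 16.0 5.0 0.0
      vertex 16.0 5.0 21.0
    endloop
  endfacet
  facet normal 1.0000 0.0000 0.0000
    outer loop
      vertex 16.0 0.0 0.0
      vertex 16.0 5.0 21.0
      vertex 16.0 0.0 21.0
    endloop
  endfacet
  facet normal 0.0000 1.0000 0.0000
    outer loop
      vertex 16.0 5.0 0.0
      vertex 4.0 5.0 0.0
      vertex 4.0 5.0 21.0
    endloop
  endfacet
  facet normal 0.0000 1.0000 0.0000
    outer loop
      vertex 16.0 5.0 0.0
      vertex 4.0 5.0 21.0
      vertex 16.0 5.0 21.0
    endloop
  endfacet
  facet normal 1.0000 0.0000 0.0000
    outer loop
      vertex 4.0 5.0 0.0
      vertex 4.0 17.0 0.0
      vertex 4.0 17.0 21.0
    endloop
  endfacet
  facet normal 1.0000 0.0000 0.0000
    outer loop
      vertex 4.0 5.0 0.0
      vertex 4.0 17.0 21.0
      vertex 4.0 5.0 21.0
    endloop
  endfacet
  facet normal 0.0000 1.0000 0.0000
    outer loop
      vertex 4.0 17.0 0.0
      vertex 0.0 17.0 0.0
      vertex 0.0 17.0 21.0
    endloop
  endfacet
  facet normal 0.0000 1.0000 0.0000
    outer loop
      vertex 4.0 17.0 0.0
      vertex 0.0 17.0 21.0
      vertex 4.0 17.0 21.0
    endloop
  endfacet
  facet normal -1.0000 0.0000 0.0000
    outer loop
      vertex 0.0 17.0 0.0
      vertex 0.0 0.0 0.0
      vertex 0.0 0.0 21.0
    endloop
  endfacet
  facet normal -1.0000 0.0000 0.0000
    outer loop
      vertex 0.0 17.0 0.0
      vertex 0.0 0.0 21.0
      vertex 0.0 17.0 21.0
    endloop
  endfacet
endsolid part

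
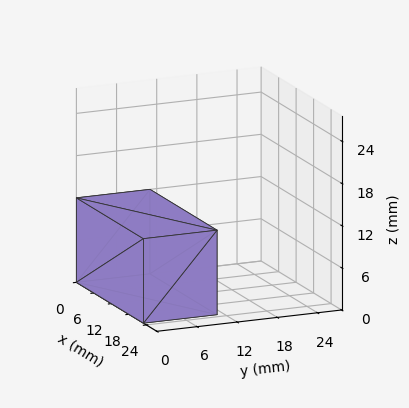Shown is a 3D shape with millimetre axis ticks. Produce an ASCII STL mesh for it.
Reading the render: the shape is a rectangular box, roughly 23 × 11 mm footprint and 12 mm tall (dimensions read to the nearest mm from the axis ticks). For the STL, each face is triangulated and given an outward normal.

solid part
  facet normal 0.0000 0.0000 -1.0000
    outer loop
      vertex 23.00 11.00 0.00
      vertex 23.00 0.00 0.00
      vertex 0.00 0.00 0.00
    endloop
  endfacet
  facet normal 0.0000 0.0000 -1.0000
    outer loop
      vertex 0.00 11.00 0.00
      vertex 23.00 11.00 0.00
      vertex 0.00 0.00 0.00
    endloop
  endfacet
  facet normal 0.0000 0.0000 1.0000
    outer loop
      vertex 0.00 0.00 12.00
      vertex 23.00 0.00 12.00
      vertex 23.00 11.00 12.00
    endloop
  endfacet
  facet normal 0.0000 0.0000 1.0000
    outer loop
      vertex 0.00 0.00 12.00
      vertex 23.00 11.00 12.00
      vertex 0.00 11.00 12.00
    endloop
  endfacet
  facet normal 0.0000 -1.0000 0.0000
    outer loop
      vertex 0.00 0.00 0.00
      vertex 23.00 0.00 0.00
      vertex 23.00 0.00 12.00
    endloop
  endfacet
  facet normal 0.0000 -1.0000 0.0000
    outer loop
      vertex 0.00 0.00 0.00
      vertex 23.00 0.00 12.00
      vertex 0.00 0.00 12.00
    endloop
  endfacet
  facet normal 0.0000 1.0000 0.0000
    outer loop
      vertex 23.00 11.00 12.00
      vertex 23.00 11.00 0.00
      vertex 0.00 11.00 0.00
    endloop
  endfacet
  facet normal 0.0000 1.0000 0.0000
    outer loop
      vertex 0.00 11.00 12.00
      vertex 23.00 11.00 12.00
      vertex 0.00 11.00 0.00
    endloop
  endfacet
  facet normal -1.0000 0.0000 0.0000
    outer loop
      vertex 0.00 11.00 12.00
      vertex 0.00 11.00 0.00
      vertex 0.00 0.00 0.00
    endloop
  endfacet
  facet normal -1.0000 0.0000 0.0000
    outer loop
      vertex 0.00 0.00 12.00
      vertex 0.00 11.00 12.00
      vertex 0.00 0.00 0.00
    endloop
  endfacet
  facet normal 1.0000 0.0000 0.0000
    outer loop
      vertex 23.00 0.00 0.00
      vertex 23.00 11.00 0.00
      vertex 23.00 11.00 12.00
    endloop
  endfacet
  facet normal 1.0000 0.0000 0.0000
    outer loop
      vertex 23.00 0.00 0.00
      vertex 23.00 11.00 12.00
      vertex 23.00 0.00 12.00
    endloop
  endfacet
endsolid part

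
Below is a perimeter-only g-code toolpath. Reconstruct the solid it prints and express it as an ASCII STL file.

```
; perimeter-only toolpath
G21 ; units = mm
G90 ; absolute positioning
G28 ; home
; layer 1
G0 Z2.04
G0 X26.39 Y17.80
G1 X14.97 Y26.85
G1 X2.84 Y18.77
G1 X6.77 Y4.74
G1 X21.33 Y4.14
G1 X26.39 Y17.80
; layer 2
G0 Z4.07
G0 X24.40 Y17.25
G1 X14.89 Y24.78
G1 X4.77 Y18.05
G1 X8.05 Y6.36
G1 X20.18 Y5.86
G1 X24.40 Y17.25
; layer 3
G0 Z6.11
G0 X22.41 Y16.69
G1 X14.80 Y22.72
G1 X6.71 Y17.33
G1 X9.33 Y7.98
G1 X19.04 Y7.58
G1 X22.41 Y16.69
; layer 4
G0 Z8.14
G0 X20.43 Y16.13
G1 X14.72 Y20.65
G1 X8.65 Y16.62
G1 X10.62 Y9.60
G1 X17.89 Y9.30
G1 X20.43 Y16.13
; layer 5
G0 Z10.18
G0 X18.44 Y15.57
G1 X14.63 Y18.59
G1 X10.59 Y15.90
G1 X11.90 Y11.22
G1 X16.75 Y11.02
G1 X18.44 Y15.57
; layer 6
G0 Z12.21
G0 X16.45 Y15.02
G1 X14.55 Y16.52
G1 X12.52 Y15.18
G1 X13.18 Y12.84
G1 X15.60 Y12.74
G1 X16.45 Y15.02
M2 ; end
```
solid part
  facet normal 0.0000 0.0000 -1.0000
    outer loop
      vertex 0.90 19.49 0.00
      vertex 15.06 28.91 0.00
      vertex 28.38 18.36 0.00
    endloop
  endfacet
  facet normal 0.0000 0.0000 -1.0000
    outer loop
      vertex 5.49 3.12 0.00
      vertex 0.90 19.49 0.00
      vertex 28.38 18.36 0.00
    endloop
  endfacet
  facet normal 0.0000 0.0000 -1.0000
    outer loop
      vertex 22.47 2.42 0.00
      vertex 5.49 3.12 0.00
      vertex 28.38 18.36 0.00
    endloop
  endfacet
  facet normal 0.4799 0.6059 0.6346
    outer loop
      vertex 28.38 18.36 0.00
      vertex 15.06 28.91 0.00
      vertex 14.46 14.46 14.25
    endloop
  endfacet
  facet normal -0.4281 0.6435 0.6345
    outer loop
      vertex 15.06 28.91 0.00
      vertex 0.90 19.49 0.00
      vertex 14.46 14.46 14.25
    endloop
  endfacet
  facet normal -0.7442 -0.2087 0.6345
    outer loop
      vertex 0.90 19.49 0.00
      vertex 5.49 3.12 0.00
      vertex 14.46 14.46 14.25
    endloop
  endfacet
  facet normal -0.0318 -0.7722 0.6346
    outer loop
      vertex 5.49 3.12 0.00
      vertex 22.47 2.42 0.00
      vertex 14.46 14.46 14.25
    endloop
  endfacet
  facet normal 0.7248 -0.2687 0.6344
    outer loop
      vertex 22.47 2.42 0.00
      vertex 28.38 18.36 0.00
      vertex 14.46 14.46 14.25
    endloop
  endfacet
endsolid part

The G0 Z moves step by Δz≈2.04 mm. The G1 loops shrink linearly with z, so the solid tapers from its base footprint up to z≈14.2. Closing with a flat bottom cap and the tapered top and triangulating gives 8 facets — a regular 5-sided pyramid, base circumscribed radius ≈ 14.5 mm, apex at z ≈ 14.2 mm.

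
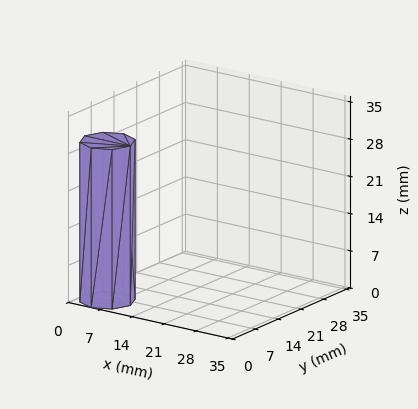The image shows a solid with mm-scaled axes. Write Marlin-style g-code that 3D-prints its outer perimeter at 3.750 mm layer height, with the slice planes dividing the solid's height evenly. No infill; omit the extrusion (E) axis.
Reading the render: the shape is a regular 8-sided prism (a cylinder approximated with 8 flat sides), circumscribed radius ≈ 5 mm, height ≈ 30 mm (dimensions read to the nearest mm from the axis ticks). For the g-code, the solid's height is divided into equal slices at the stated Δz and each level perimeter traced with G1 moves after a G0 lift.

; perimeter-only toolpath
G21 ; units = mm
G90 ; absolute positioning
G28 ; home
; layer 1
G0 Z3.750
G0 X10.000 Y5.000
G1 X8.536 Y8.536
G1 X5.000 Y10.000
G1 X1.464 Y8.536
G1 X0.000 Y5.000
G1 X1.464 Y1.464
G1 X5.000 Y0.000
G1 X8.536 Y1.464
G1 X10.000 Y5.000
; layer 2
G0 Z7.500
G0 X10.000 Y5.000
G1 X8.536 Y8.536
G1 X5.000 Y10.000
G1 X1.464 Y8.536
G1 X0.000 Y5.000
G1 X1.464 Y1.464
G1 X5.000 Y0.000
G1 X8.536 Y1.464
G1 X10.000 Y5.000
; layer 3
G0 Z11.250
G0 X10.000 Y5.000
G1 X8.536 Y8.536
G1 X5.000 Y10.000
G1 X1.464 Y8.536
G1 X0.000 Y5.000
G1 X1.464 Y1.464
G1 X5.000 Y0.000
G1 X8.536 Y1.464
G1 X10.000 Y5.000
; layer 4
G0 Z15.000
G0 X10.000 Y5.000
G1 X8.536 Y8.536
G1 X5.000 Y10.000
G1 X1.464 Y8.536
G1 X0.000 Y5.000
G1 X1.464 Y1.464
G1 X5.000 Y0.000
G1 X8.536 Y1.464
G1 X10.000 Y5.000
; layer 5
G0 Z18.750
G0 X10.000 Y5.000
G1 X8.536 Y8.536
G1 X5.000 Y10.000
G1 X1.464 Y8.536
G1 X0.000 Y5.000
G1 X1.464 Y1.464
G1 X5.000 Y0.000
G1 X8.536 Y1.464
G1 X10.000 Y5.000
; layer 6
G0 Z22.500
G0 X10.000 Y5.000
G1 X8.536 Y8.536
G1 X5.000 Y10.000
G1 X1.464 Y8.536
G1 X0.000 Y5.000
G1 X1.464 Y1.464
G1 X5.000 Y0.000
G1 X8.536 Y1.464
G1 X10.000 Y5.000
; layer 7
G0 Z26.250
G0 X10.000 Y5.000
G1 X8.536 Y8.536
G1 X5.000 Y10.000
G1 X1.464 Y8.536
G1 X0.000 Y5.000
G1 X1.464 Y1.464
G1 X5.000 Y0.000
G1 X8.536 Y1.464
G1 X10.000 Y5.000
; layer 8
G0 Z30.000
G0 X10.000 Y5.000
G1 X8.536 Y8.536
G1 X5.000 Y10.000
G1 X1.464 Y8.536
G1 X0.000 Y5.000
G1 X1.464 Y1.464
G1 X5.000 Y0.000
G1 X8.536 Y1.464
G1 X10.000 Y5.000
M2 ; end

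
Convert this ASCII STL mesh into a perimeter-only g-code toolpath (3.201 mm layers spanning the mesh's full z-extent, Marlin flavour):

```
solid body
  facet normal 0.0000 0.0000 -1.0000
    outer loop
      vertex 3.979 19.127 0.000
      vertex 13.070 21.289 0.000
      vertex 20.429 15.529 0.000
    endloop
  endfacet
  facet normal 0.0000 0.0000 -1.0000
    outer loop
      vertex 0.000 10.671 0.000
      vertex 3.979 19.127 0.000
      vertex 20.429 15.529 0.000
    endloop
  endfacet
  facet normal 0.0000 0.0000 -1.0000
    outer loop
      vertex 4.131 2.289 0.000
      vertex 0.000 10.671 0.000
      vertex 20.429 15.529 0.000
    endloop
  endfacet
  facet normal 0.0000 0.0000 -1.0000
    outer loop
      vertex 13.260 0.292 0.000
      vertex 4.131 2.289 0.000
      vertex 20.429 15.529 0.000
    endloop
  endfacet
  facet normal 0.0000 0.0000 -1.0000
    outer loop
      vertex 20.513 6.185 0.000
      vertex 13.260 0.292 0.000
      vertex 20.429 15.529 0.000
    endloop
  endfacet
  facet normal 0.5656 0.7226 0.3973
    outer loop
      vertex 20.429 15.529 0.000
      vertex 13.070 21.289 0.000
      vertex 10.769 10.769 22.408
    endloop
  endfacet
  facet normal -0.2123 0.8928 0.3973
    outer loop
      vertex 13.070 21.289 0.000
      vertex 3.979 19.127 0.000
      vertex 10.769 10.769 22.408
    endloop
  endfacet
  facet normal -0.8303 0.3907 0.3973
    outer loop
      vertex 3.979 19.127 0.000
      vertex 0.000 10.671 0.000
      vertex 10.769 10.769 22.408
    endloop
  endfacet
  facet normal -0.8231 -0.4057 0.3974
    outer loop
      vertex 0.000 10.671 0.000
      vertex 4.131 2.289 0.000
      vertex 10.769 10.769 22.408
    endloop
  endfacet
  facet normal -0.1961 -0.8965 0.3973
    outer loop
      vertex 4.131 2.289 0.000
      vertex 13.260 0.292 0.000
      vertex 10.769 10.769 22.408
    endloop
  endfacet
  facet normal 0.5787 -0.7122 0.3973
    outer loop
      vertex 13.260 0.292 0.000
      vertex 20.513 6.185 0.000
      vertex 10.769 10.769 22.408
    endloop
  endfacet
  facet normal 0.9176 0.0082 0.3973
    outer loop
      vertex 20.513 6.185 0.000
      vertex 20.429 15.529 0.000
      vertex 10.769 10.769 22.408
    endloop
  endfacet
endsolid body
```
; perimeter-only toolpath
G21 ; units = mm
G90 ; absolute positioning
G28 ; home
; layer 1
G0 Z3.201
G0 X19.049 Y14.849
G1 X12.741 Y19.786
G1 X4.949 Y17.933
G1 X1.538 Y10.685
G1 X5.079 Y3.500
G1 X12.904 Y1.789
G1 X19.121 Y6.840
G1 X19.049 Y14.849
; layer 2
G0 Z6.402
G0 X17.669 Y14.169
G1 X12.413 Y18.283
G1 X5.919 Y16.739
G1 X3.077 Y10.699
G1 X6.028 Y4.712
G1 X12.548 Y3.285
G1 X17.729 Y7.495
G1 X17.669 Y14.169
; layer 3
G0 Z9.603
G0 X16.289 Y13.489
G1 X12.084 Y16.780
G1 X6.889 Y15.545
G1 X4.615 Y10.713
G1 X6.976 Y5.923
G1 X12.192 Y4.782
G1 X16.337 Y8.150
G1 X16.289 Y13.489
; layer 4
G0 Z12.805
G0 X14.909 Y12.809
G1 X11.755 Y15.278
G1 X7.859 Y14.351
G1 X6.154 Y10.727
G1 X7.924 Y7.135
G1 X11.837 Y6.279
G1 X14.945 Y8.804
G1 X14.909 Y12.809
; layer 5
G0 Z16.006
G0 X13.529 Y12.129
G1 X11.426 Y13.775
G1 X8.829 Y13.157
G1 X7.692 Y10.741
G1 X8.872 Y8.346
G1 X11.481 Y7.776
G1 X13.553 Y9.459
G1 X13.529 Y12.129
; layer 6
G0 Z19.207
G0 X12.149 Y11.449
G1 X11.098 Y12.272
G1 X9.799 Y11.963
G1 X9.231 Y10.755
G1 X9.821 Y9.558
G1 X11.125 Y9.272
G1 X12.161 Y10.114
G1 X12.149 Y11.449
M2 ; end

The solid is a regular 7-sided pyramid, base circumscribed radius ≈ 10.8 mm, apex at z ≈ 22.4 mm. Slicing at Δz = 3.201 mm — 7 equal slices spanning the solid's height, so layer i sits at z = i·h/7 — gives 6 non-empty perimeters. Each is a 7-segment closed polygon; G0 lifts to the layer z and rapids to the start vertex, then G1 traces the edges. The cross-section shrinks linearly with z (the slice at the apex is degenerate and omitted).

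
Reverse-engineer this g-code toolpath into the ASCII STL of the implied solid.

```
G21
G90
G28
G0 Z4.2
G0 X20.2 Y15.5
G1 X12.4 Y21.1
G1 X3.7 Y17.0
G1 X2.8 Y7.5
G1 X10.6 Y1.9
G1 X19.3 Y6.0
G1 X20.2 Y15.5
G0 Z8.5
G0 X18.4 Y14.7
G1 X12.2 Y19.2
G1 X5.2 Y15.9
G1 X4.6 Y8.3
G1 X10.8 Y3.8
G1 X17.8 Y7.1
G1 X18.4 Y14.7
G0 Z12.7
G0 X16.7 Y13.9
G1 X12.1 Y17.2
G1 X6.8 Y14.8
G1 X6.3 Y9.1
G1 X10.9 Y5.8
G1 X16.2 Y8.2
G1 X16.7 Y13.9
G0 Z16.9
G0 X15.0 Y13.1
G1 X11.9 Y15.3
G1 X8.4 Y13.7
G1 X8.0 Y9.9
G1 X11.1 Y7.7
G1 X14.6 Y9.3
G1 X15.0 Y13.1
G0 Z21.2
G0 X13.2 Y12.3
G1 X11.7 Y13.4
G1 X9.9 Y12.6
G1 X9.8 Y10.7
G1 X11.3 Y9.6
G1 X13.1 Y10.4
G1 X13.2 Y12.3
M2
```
solid part
  facet normal 0.0000 0.0000 -1.0000
    outer loop
      vertex 2.1 18.1 0.0
      vertex 12.6 23.0 0.0
      vertex 21.9 16.3 0.0
    endloop
  endfacet
  facet normal 0.0000 0.0000 -1.0000
    outer loop
      vertex 1.1 6.7 0.0
      vertex 2.1 18.1 0.0
      vertex 21.9 16.3 0.0
    endloop
  endfacet
  facet normal 0.0000 0.0000 -1.0000
    outer loop
      vertex 10.4 0.0 0.0
      vertex 1.1 6.7 0.0
      vertex 21.9 16.3 0.0
    endloop
  endfacet
  facet normal 0.0000 0.0000 -1.0000
    outer loop
      vertex 20.9 4.9 0.0
      vertex 10.4 0.0 0.0
      vertex 21.9 16.3 0.0
    endloop
  endfacet
  facet normal 0.5441 0.7552 0.3655
    outer loop
      vertex 21.9 16.3 0.0
      vertex 12.6 23.0 0.0
      vertex 11.5 11.5 25.4
    endloop
  endfacet
  facet normal -0.3937 0.8437 0.3649
    outer loop
      vertex 12.6 23.0 0.0
      vertex 2.1 18.1 0.0
      vertex 11.5 11.5 25.4
    endloop
  endfacet
  facet normal -0.9277 0.0814 0.3645
    outer loop
      vertex 2.1 18.1 0.0
      vertex 1.1 6.7 0.0
      vertex 11.5 11.5 25.4
    endloop
  endfacet
  facet normal -0.5441 -0.7552 0.3655
    outer loop
      vertex 1.1 6.7 0.0
      vertex 10.4 0.0 0.0
      vertex 11.5 11.5 25.4
    endloop
  endfacet
  facet normal 0.3937 -0.8437 0.3649
    outer loop
      vertex 10.4 0.0 0.0
      vertex 20.9 4.9 0.0
      vertex 11.5 11.5 25.4
    endloop
  endfacet
  facet normal 0.9277 -0.0814 0.3645
    outer loop
      vertex 20.9 4.9 0.0
      vertex 21.9 16.3 0.0
      vertex 11.5 11.5 25.4
    endloop
  endfacet
endsolid part

The G0 Z moves step by Δz≈4.2 mm. The G1 loops shrink linearly with z, so the solid tapers from its base footprint up to z≈25.4. Closing with a flat bottom cap and the tapered top and triangulating gives 10 facets — a regular 6-sided pyramid, base circumscribed radius ≈ 11.5 mm, apex at z ≈ 25.4 mm.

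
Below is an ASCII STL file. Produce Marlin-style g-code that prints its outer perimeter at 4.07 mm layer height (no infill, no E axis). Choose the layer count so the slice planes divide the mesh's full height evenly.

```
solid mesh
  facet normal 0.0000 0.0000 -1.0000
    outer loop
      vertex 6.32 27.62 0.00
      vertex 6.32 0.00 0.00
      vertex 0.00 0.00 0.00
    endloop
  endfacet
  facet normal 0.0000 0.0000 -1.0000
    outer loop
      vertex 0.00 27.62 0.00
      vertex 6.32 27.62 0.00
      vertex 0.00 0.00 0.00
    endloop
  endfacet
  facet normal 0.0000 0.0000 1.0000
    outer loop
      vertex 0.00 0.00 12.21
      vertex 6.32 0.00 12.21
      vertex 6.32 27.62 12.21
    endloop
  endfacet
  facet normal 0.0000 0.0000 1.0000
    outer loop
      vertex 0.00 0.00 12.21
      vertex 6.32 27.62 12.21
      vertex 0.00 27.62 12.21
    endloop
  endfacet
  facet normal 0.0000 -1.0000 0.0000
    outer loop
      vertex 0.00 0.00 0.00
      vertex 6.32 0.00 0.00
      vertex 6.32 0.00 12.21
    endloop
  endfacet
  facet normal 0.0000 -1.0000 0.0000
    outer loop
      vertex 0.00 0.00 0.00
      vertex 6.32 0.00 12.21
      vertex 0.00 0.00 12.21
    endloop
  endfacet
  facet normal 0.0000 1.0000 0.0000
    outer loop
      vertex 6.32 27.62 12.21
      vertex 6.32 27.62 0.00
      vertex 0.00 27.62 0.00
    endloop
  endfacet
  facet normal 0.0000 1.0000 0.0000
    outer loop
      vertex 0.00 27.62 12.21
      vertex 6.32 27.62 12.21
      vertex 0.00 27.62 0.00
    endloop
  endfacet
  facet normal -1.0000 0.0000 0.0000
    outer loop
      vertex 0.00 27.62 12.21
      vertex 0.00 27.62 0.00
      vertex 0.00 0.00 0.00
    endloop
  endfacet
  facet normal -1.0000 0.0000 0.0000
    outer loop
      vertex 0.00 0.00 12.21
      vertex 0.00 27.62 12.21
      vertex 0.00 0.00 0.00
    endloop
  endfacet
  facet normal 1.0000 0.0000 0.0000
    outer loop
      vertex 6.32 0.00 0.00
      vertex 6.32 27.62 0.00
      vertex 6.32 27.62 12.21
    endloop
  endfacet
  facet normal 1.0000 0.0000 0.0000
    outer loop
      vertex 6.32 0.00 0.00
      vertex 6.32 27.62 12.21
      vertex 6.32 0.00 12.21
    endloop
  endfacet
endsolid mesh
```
; perimeter-only toolpath
G21 ; units = mm
G90 ; absolute positioning
G28 ; home
; layer 1
G0 Z4.07
G0 X0.00 Y0.00
G1 X6.32 Y0.00
G1 X6.32 Y27.62
G1 X0.00 Y27.62
G1 X0.00 Y0.00
; layer 2
G0 Z8.14
G0 X0.00 Y0.00
G1 X6.32 Y0.00
G1 X6.32 Y27.62
G1 X0.00 Y27.62
G1 X0.00 Y0.00
; layer 3
G0 Z12.21
G0 X0.00 Y0.00
G1 X6.32 Y0.00
G1 X6.32 Y27.62
G1 X0.00 Y27.62
G1 X0.00 Y0.00
M2 ; end

The solid is a rectangular box, roughly 6.32 × 27.6 mm footprint and 12.2 mm tall. Slicing at Δz = 4.07 mm — 3 equal slices spanning the solid's height, so layer i sits at z = i·h/3 — gives 3 non-empty perimeters. Each is a 4-segment closed polygon; G0 lifts to the layer z and rapids to the start vertex, then G1 traces the edges.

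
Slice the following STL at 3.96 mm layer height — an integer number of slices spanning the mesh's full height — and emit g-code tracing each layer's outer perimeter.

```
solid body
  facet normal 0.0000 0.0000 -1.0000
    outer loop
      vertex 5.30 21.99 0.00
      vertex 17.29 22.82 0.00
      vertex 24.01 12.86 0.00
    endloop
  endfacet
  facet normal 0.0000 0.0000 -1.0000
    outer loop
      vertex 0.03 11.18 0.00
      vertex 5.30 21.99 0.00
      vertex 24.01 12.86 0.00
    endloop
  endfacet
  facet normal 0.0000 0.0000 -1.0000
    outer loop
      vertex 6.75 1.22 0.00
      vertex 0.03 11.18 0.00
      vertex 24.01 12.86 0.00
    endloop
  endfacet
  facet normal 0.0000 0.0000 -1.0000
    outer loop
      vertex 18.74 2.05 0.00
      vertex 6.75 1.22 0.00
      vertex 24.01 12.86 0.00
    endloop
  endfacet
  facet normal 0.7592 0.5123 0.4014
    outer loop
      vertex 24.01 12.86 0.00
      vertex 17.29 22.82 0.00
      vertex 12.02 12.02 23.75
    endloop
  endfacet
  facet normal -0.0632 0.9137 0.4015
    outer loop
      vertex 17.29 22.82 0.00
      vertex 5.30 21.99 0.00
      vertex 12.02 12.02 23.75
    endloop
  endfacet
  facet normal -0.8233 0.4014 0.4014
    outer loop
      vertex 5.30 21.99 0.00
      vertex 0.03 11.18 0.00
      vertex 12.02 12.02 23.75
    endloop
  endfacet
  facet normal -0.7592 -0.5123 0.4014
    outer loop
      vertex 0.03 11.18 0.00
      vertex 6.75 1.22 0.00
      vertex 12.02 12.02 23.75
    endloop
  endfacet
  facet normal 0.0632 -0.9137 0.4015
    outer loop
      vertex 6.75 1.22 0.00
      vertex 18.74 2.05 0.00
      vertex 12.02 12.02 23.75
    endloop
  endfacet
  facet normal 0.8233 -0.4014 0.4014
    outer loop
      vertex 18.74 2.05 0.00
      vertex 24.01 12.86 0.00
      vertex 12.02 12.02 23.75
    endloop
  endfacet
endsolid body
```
; perimeter-only toolpath
G21 ; units = mm
G90 ; absolute positioning
G28 ; home
; layer 1
G0 Z3.96
G0 X22.01 Y12.72
G1 X16.41 Y21.02
G1 X6.42 Y20.33
G1 X2.03 Y11.32
G1 X7.63 Y3.02
G1 X17.62 Y3.71
G1 X22.01 Y12.72
; layer 2
G0 Z7.92
G0 X20.01 Y12.58
G1 X15.53 Y19.22
G1 X7.54 Y18.67
G1 X4.03 Y11.46
G1 X8.51 Y4.82
G1 X16.50 Y5.37
G1 X20.01 Y12.58
; layer 3
G0 Z11.88
G0 X18.02 Y12.44
G1 X14.65 Y17.42
G1 X8.66 Y17.00
G1 X6.02 Y11.60
G1 X9.38 Y6.62
G1 X15.38 Y7.04
G1 X18.02 Y12.44
; layer 4
G0 Z15.83
G0 X16.02 Y12.30
G1 X13.78 Y15.62
G1 X9.78 Y15.34
G1 X8.02 Y11.74
G1 X10.26 Y8.42
G1 X14.26 Y8.70
G1 X16.02 Y12.30
; layer 5
G0 Z19.79
G0 X14.02 Y12.16
G1 X12.90 Y13.82
G1 X10.90 Y13.68
G1 X10.02 Y11.88
G1 X11.14 Y10.22
G1 X13.14 Y10.36
G1 X14.02 Y12.16
M2 ; end

The solid is a regular 6-sided pyramid, base circumscribed radius ≈ 12 mm, apex at z ≈ 23.8 mm. Slicing at Δz = 3.96 mm — 6 equal slices spanning the solid's height, so layer i sits at z = i·h/6 — gives 5 non-empty perimeters. Each is a 6-segment closed polygon; G0 lifts to the layer z and rapids to the start vertex, then G1 traces the edges. The cross-section shrinks linearly with z (the slice at the apex is degenerate and omitted).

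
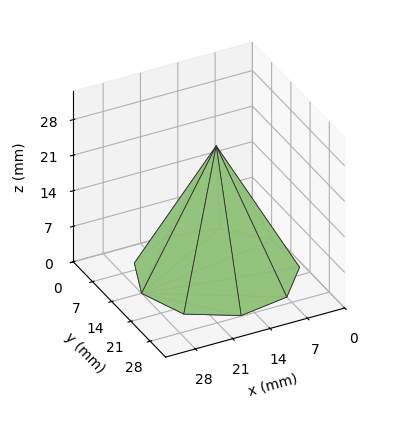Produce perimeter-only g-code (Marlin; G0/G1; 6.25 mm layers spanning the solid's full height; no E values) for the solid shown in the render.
Reading the render: the shape is a regular 9-sided pyramid, base circumscribed radius ≈ 14 mm, apex at z ≈ 25 mm (dimensions read to the nearest mm from the axis ticks). For the g-code, the solid's height is divided into equal slices at the stated Δz and each level perimeter traced with G1 moves after a G0 lift.

; perimeter-only toolpath
G21 ; units = mm
G90 ; absolute positioning
G28 ; home
; layer 1
G0 Z6.25
G0 X24.50 Y14.00
G1 X22.04 Y20.75
G1 X15.82 Y24.34
G1 X8.75 Y23.09
G1 X4.13 Y17.59
G1 X4.13 Y10.41
G1 X8.75 Y4.91
G1 X15.82 Y3.66
G1 X22.04 Y7.25
G1 X24.50 Y14.00
; layer 2
G0 Z12.50
G0 X21.00 Y14.00
G1 X19.36 Y18.50
G1 X15.21 Y20.89
G1 X10.50 Y20.06
G1 X7.42 Y16.39
G1 X7.42 Y11.61
G1 X10.50 Y7.94
G1 X15.21 Y7.11
G1 X19.36 Y9.50
G1 X21.00 Y14.00
; layer 3
G0 Z18.75
G0 X17.50 Y14.00
G1 X16.68 Y16.25
G1 X14.61 Y17.45
G1 X12.25 Y17.03
G1 X10.71 Y15.20
G1 X10.71 Y12.80
G1 X12.25 Y10.97
G1 X14.61 Y10.55
G1 X16.68 Y11.75
G1 X17.50 Y14.00
M2 ; end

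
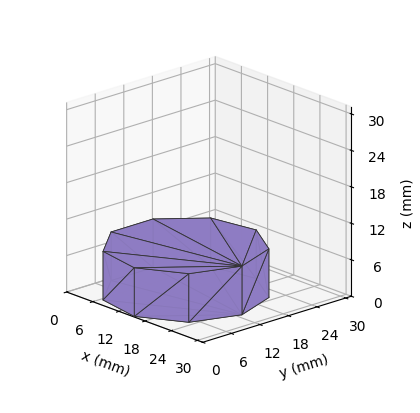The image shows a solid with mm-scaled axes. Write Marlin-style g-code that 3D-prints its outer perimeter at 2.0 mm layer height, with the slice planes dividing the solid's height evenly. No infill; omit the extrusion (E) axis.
Reading the render: the shape is a regular 9-sided prism (a cylinder approximated with 9 flat sides), circumscribed radius ≈ 13 mm, height ≈ 8 mm (dimensions read to the nearest mm from the axis ticks). For the g-code, the solid's height is divided into equal slices at the stated Δz and each level perimeter traced with G1 moves after a G0 lift.

; perimeter-only toolpath
G21 ; units = mm
G90 ; absolute positioning
G28 ; home
; layer 1
G0 Z2.0
G0 X26.0 Y13.0
G1 X23.0 Y21.4
G1 X15.3 Y25.8
G1 X6.5 Y24.3
G1 X0.8 Y17.4
G1 X0.8 Y8.6
G1 X6.5 Y1.7
G1 X15.3 Y0.2
G1 X23.0 Y4.6
G1 X26.0 Y13.0
; layer 2
G0 Z4.0
G0 X26.0 Y13.0
G1 X23.0 Y21.4
G1 X15.3 Y25.8
G1 X6.5 Y24.3
G1 X0.8 Y17.4
G1 X0.8 Y8.6
G1 X6.5 Y1.7
G1 X15.3 Y0.2
G1 X23.0 Y4.6
G1 X26.0 Y13.0
; layer 3
G0 Z6.0
G0 X26.0 Y13.0
G1 X23.0 Y21.4
G1 X15.3 Y25.8
G1 X6.5 Y24.3
G1 X0.8 Y17.4
G1 X0.8 Y8.6
G1 X6.5 Y1.7
G1 X15.3 Y0.2
G1 X23.0 Y4.6
G1 X26.0 Y13.0
; layer 4
G0 Z8.0
G0 X26.0 Y13.0
G1 X23.0 Y21.4
G1 X15.3 Y25.8
G1 X6.5 Y24.3
G1 X0.8 Y17.4
G1 X0.8 Y8.6
G1 X6.5 Y1.7
G1 X15.3 Y0.2
G1 X23.0 Y4.6
G1 X26.0 Y13.0
M2 ; end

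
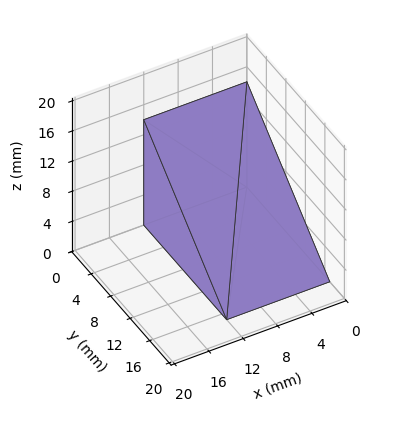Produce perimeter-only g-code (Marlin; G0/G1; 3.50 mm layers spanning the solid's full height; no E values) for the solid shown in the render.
Reading the render: the shape is a wedge (ramp): 12 × 17 mm base, rising to 14 mm along the y=0 edge and sloping linearly to z=0 at y=17 (dimensions read to the nearest mm from the axis ticks). For the g-code, the solid's height is divided into equal slices at the stated Δz and each level perimeter traced with G1 moves after a G0 lift.

; perimeter-only toolpath
G21 ; units = mm
G90 ; absolute positioning
G28 ; home
; layer 1
G0 Z3.50
G0 X0.00 Y0.00
G1 X12.00 Y0.00
G1 X12.00 Y12.75
G1 X0.00 Y12.75
G1 X0.00 Y0.00
; layer 2
G0 Z7.00
G0 X0.00 Y0.00
G1 X12.00 Y0.00
G1 X12.00 Y8.50
G1 X0.00 Y8.50
G1 X0.00 Y0.00
; layer 3
G0 Z10.50
G0 X0.00 Y0.00
G1 X12.00 Y0.00
G1 X12.00 Y4.25
G1 X0.00 Y4.25
G1 X0.00 Y0.00
M2 ; end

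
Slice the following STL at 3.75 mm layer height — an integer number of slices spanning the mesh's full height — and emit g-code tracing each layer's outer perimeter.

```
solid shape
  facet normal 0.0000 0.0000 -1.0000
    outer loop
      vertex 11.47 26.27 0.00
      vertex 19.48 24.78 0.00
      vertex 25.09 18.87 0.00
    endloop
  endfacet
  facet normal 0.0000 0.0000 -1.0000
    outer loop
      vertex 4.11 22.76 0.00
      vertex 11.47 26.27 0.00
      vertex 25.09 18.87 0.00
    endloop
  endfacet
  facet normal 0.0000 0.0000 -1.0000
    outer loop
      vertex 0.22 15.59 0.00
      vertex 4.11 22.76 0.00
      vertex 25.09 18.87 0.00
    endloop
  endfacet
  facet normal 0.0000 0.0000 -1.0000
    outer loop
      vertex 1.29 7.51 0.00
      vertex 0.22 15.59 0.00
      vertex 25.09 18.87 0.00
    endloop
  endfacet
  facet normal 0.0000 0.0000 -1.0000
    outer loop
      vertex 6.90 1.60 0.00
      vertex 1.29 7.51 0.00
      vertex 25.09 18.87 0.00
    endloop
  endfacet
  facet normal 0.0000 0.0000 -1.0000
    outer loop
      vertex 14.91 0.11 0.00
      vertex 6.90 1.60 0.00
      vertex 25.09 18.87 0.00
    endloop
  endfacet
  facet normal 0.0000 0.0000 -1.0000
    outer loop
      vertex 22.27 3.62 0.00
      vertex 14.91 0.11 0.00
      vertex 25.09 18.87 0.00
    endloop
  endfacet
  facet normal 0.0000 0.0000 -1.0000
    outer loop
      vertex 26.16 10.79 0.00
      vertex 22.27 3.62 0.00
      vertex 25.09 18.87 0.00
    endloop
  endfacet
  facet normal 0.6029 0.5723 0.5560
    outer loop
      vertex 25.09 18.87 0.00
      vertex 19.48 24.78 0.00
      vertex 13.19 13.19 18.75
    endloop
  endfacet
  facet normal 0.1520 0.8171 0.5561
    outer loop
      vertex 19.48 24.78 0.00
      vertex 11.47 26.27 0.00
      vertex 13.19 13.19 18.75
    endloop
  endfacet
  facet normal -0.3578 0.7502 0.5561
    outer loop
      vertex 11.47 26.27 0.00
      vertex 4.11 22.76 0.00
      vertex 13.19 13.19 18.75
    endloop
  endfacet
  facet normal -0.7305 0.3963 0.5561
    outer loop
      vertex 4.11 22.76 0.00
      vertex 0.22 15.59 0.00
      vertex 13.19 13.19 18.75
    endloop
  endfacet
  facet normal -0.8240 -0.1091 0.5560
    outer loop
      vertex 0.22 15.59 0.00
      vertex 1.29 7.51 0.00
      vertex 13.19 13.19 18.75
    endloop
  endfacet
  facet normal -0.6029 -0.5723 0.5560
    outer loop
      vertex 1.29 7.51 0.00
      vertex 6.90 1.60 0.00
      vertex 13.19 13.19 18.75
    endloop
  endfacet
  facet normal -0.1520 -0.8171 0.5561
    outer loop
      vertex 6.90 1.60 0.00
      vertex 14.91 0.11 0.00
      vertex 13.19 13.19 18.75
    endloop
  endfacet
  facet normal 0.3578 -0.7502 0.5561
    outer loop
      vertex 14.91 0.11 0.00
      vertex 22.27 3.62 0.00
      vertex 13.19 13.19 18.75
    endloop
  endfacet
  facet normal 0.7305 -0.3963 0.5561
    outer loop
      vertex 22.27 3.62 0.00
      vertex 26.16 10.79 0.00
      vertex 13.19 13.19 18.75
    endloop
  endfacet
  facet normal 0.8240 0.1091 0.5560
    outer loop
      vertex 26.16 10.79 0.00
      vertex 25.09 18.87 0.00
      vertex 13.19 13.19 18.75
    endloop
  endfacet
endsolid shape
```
; perimeter-only toolpath
G21 ; units = mm
G90 ; absolute positioning
G28 ; home
; layer 1
G0 Z3.75
G0 X22.71 Y17.73
G1 X18.22 Y22.46
G1 X11.81 Y23.65
G1 X5.93 Y20.85
G1 X2.81 Y15.11
G1 X3.67 Y8.65
G1 X8.16 Y3.92
G1 X14.57 Y2.73
G1 X20.45 Y5.53
G1 X23.57 Y11.27
G1 X22.71 Y17.73
; layer 2
G0 Z7.50
G0 X20.33 Y16.60
G1 X16.96 Y20.14
G1 X12.16 Y21.04
G1 X7.74 Y18.93
G1 X5.41 Y14.63
G1 X6.05 Y9.78
G1 X9.42 Y6.24
G1 X14.22 Y5.34
G1 X18.64 Y7.45
G1 X20.97 Y11.75
G1 X20.33 Y16.60
; layer 3
G0 Z11.25
G0 X17.95 Y15.46
G1 X15.71 Y17.83
G1 X12.50 Y18.42
G1 X9.56 Y17.02
G1 X8.00 Y14.15
G1 X8.43 Y10.92
G1 X10.67 Y8.55
G1 X13.88 Y7.96
G1 X16.82 Y9.36
G1 X18.38 Y12.23
G1 X17.95 Y15.46
; layer 4
G0 Z15.00
G0 X15.57 Y14.33
G1 X14.45 Y15.51
G1 X12.85 Y15.81
G1 X11.37 Y15.10
G1 X10.60 Y13.67
G1 X10.81 Y12.05
G1 X11.93 Y10.87
G1 X13.53 Y10.57
G1 X15.01 Y11.28
G1 X15.78 Y12.71
G1 X15.57 Y14.33
M2 ; end

The solid is a regular 10-sided pyramid, base circumscribed radius ≈ 13.2 mm, apex at z ≈ 18.8 mm. Slicing at Δz = 3.75 mm — 5 equal slices spanning the solid's height, so layer i sits at z = i·h/5 — gives 4 non-empty perimeters. Each is a 10-segment closed polygon; G0 lifts to the layer z and rapids to the start vertex, then G1 traces the edges. The cross-section shrinks linearly with z (the slice at the apex is degenerate and omitted).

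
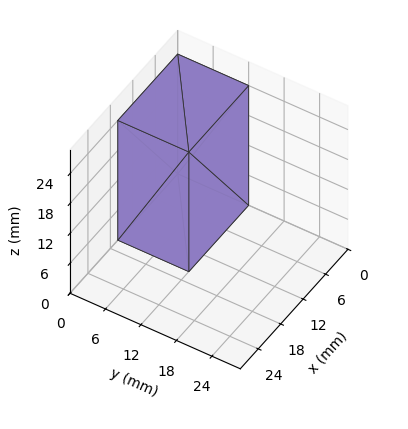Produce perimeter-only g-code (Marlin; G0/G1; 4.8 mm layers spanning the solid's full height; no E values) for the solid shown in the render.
Reading the render: the shape is a rectangular box, roughly 16 × 12 mm footprint and 24 mm tall (dimensions read to the nearest mm from the axis ticks). For the g-code, the solid's height is divided into equal slices at the stated Δz and each level perimeter traced with G1 moves after a G0 lift.

; perimeter-only toolpath
G21 ; units = mm
G90 ; absolute positioning
G28 ; home
; layer 1
G0 Z4.8
G0 X0.0 Y0.0
G1 X16.0 Y0.0
G1 X16.0 Y12.0
G1 X0.0 Y12.0
G1 X0.0 Y0.0
; layer 2
G0 Z9.6
G0 X0.0 Y0.0
G1 X16.0 Y0.0
G1 X16.0 Y12.0
G1 X0.0 Y12.0
G1 X0.0 Y0.0
; layer 3
G0 Z14.4
G0 X0.0 Y0.0
G1 X16.0 Y0.0
G1 X16.0 Y12.0
G1 X0.0 Y12.0
G1 X0.0 Y0.0
; layer 4
G0 Z19.2
G0 X0.0 Y0.0
G1 X16.0 Y0.0
G1 X16.0 Y12.0
G1 X0.0 Y12.0
G1 X0.0 Y0.0
; layer 5
G0 Z24.0
G0 X0.0 Y0.0
G1 X16.0 Y0.0
G1 X16.0 Y12.0
G1 X0.0 Y12.0
G1 X0.0 Y0.0
M2 ; end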